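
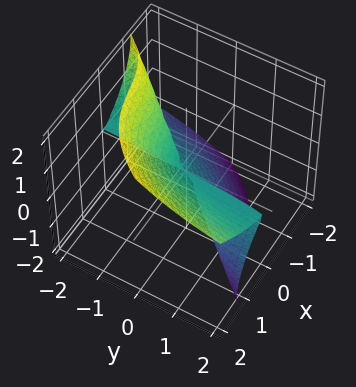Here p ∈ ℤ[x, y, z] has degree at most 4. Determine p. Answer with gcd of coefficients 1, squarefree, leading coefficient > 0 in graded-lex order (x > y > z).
First, the degree is 3 — no degree-2 surface has this shape.
Next, checking where it meets the axes: every point of the y-axis in the box is on the surface; it meets the z-axis at z = 0 (among the integer gridlines); one x-axis crossing is at x = 0.
Finally, together with the visible shape, these determine p as stated.

2*x^3 - x*y*z - 3*y*z^2 - 2*z^3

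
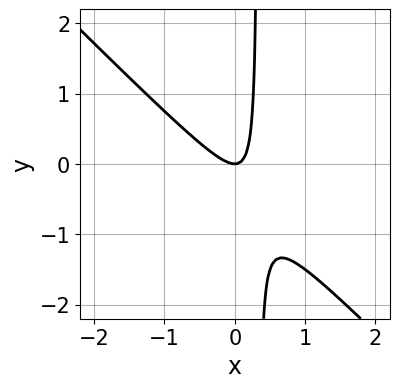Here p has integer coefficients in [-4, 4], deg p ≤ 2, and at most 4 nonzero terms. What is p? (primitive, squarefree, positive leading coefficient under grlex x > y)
3*x^2 + 3*x*y - y

(a) Degree: the shape is more complex than any degree-1 curve, so deg p = 2.
(b) Checking where it meets the axes: it crosses the x-axis at the gridline x = 0; it meets the y-axis at y = 0 (among the integer gridlines).
(c) The integer polynomial consistent with all of this is the stated p.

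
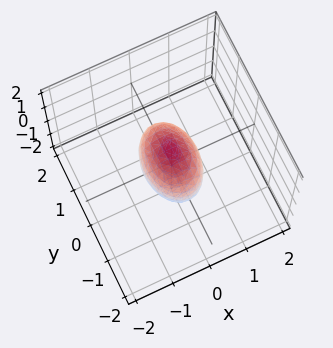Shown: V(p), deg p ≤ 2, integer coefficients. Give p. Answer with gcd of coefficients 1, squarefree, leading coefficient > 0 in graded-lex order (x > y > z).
2*x^2 + y^2 + z^2 - 1

Degree: bounded and convex; a quadric, so deg p = 2.
Symmetries: it's symmetric under z → −z, forcing even powers of z; it's symmetric under y → −y, forcing even powers of y; mirror symmetry x ↦ −x ⇒ only even powers of x.
Against the integer gridlines: among the integer gridlines, it crosses the y-axis at y ∈ {-1, 1}; among the integer gridlines, it crosses the z-axis at z ∈ {-1, 1}.
Putting this together gives p.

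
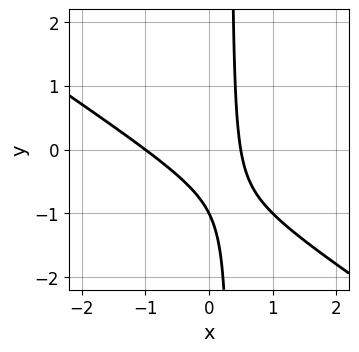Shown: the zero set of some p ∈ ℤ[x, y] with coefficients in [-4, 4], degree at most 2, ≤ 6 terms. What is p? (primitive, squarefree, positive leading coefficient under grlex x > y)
2*x^2 + 3*x*y + x - y - 1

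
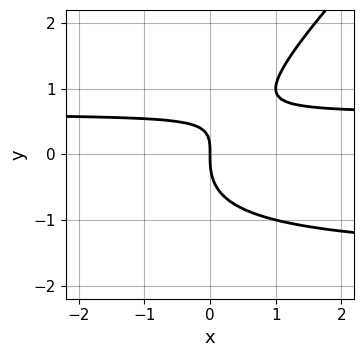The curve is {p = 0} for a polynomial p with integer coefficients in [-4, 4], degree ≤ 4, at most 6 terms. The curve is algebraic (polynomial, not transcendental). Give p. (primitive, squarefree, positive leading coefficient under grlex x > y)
First, the degree is 3 — a generic line meets the curve in up to 3 points.
Next, against the integer gridlines: it meets the y-axis at y = 0 (among the integer gridlines); one x-axis crossing is at x = 0.
Finally, matching integer coefficients to the picture gives p.

x*y^2 - y^3 + x*y - x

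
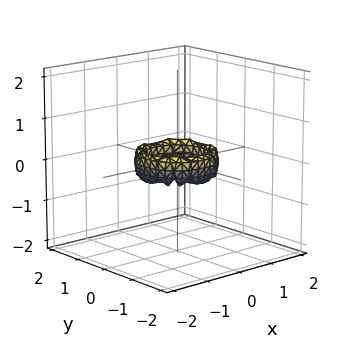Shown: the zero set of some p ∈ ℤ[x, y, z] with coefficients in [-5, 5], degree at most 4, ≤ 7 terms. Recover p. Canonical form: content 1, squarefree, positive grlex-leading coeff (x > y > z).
2*x^4 + 4*x^2*y^2 + 2*y^4 - 3*x^2 - 3*y^2 + z^2 + 1

The degree is 4 — the shape is more complex than any degree-3 surface.
Symmetries: the surface is invariant under rotation about z: p = q(x² + y², z).
Reading off the gridlines: the x-axis gridline crossings are at x ∈ {-1, 1}; the surface avoids every integer z-axis point in the box; a circular section at z = 0 has radius between 0 and 1; the y-axis gridline crossings are at y ∈ {-1, 1}.
These observations pin down the coefficients.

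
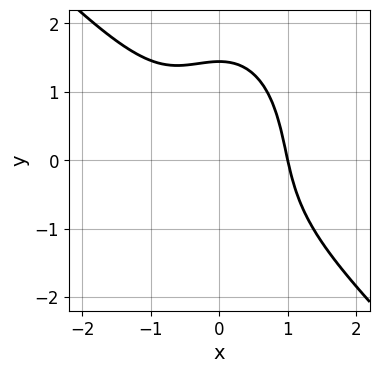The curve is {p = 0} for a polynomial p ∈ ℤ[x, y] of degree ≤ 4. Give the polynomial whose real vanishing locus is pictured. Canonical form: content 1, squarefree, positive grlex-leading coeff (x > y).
3*x^3 + 2*x^2*y + y^3 - 3

First, the degree is 3 — no degree-2 curve has this shape.
Then, reading off the gridlines: it meets the x-axis at x = 1 (among the integer gridlines).
Finally, putting this together gives p.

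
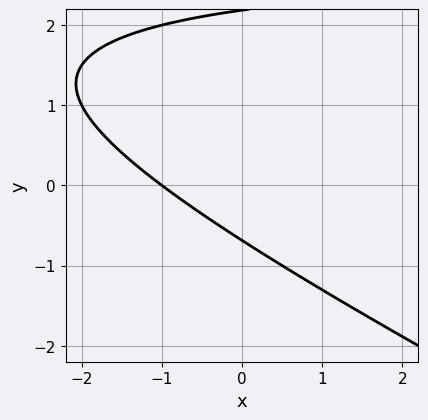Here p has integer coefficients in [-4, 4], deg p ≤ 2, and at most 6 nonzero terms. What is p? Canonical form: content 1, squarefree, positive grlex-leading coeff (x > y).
x*y + 2*y^2 - 3*x - 3*y - 3

First, deg p = 2. A generic line meets the curve in up to 2 points.
Next, checking where it meets the axes: it meets the x-axis at x = -1 (among the integer gridlines).
Finally, solving for integer coefficients yields p as stated.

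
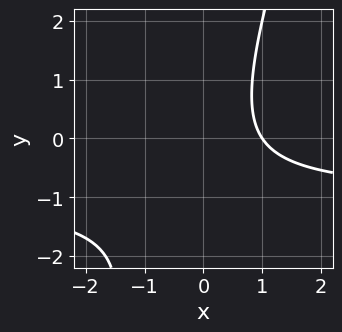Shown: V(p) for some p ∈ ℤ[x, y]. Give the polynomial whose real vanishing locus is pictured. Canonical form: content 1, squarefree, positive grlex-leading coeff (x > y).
1. deg p = 2. The shape is more complex than any degree-1 curve.
2. Against the integer gridlines: no y-intercept at any integer in the box; it meets the x-axis at x = 1 (among the integer gridlines).
3. Together with the visible shape, these determine p as stated.

3*x*y - y^2 + 3*x - y - 3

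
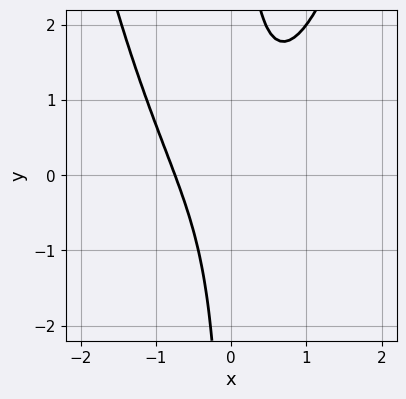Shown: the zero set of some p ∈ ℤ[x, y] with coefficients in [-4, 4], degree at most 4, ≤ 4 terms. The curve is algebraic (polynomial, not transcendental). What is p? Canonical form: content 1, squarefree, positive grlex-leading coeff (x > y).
3*x^3 - 3*x*y + x + 2

1. deg p = 3.
2. Checking where it meets the axes: the curve avoids every integer y-axis point in the box.
3. These observations pin down the coefficients.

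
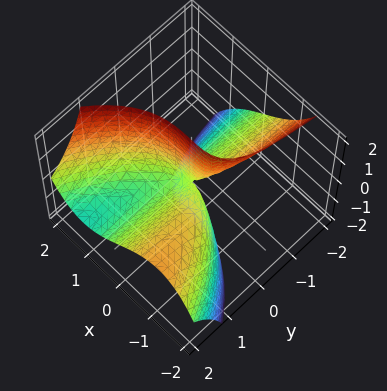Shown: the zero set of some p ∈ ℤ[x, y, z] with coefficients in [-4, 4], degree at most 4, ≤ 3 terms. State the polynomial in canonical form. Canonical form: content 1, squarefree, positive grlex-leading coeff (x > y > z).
(a) The degree is 3 — a generic line meets the surface in up to 3 points.
(b) Reading off the gridlines: every point of the z-axis in the box is on the surface; the visible y-axis segment lies entirely on the surface; it crosses the x-axis at the gridline x = 0.
(c) Solving for integer coefficients yields p as stated.

x^3 - 2*x*y - 2*y*z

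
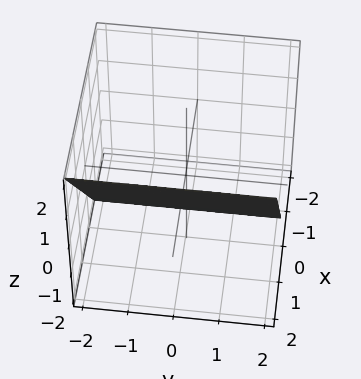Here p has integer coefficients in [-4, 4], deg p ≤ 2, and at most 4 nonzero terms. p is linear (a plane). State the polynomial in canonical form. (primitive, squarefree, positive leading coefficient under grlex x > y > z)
First, degree: the surface is flat (a plane), so deg p = 1.
Next, reading off the gridlines: the surface avoids every integer y-axis point in the box; it crosses the z-axis at the gridline z = -1.
Finally, matching integer coefficients to the picture gives p.

3*x - 2*z - 2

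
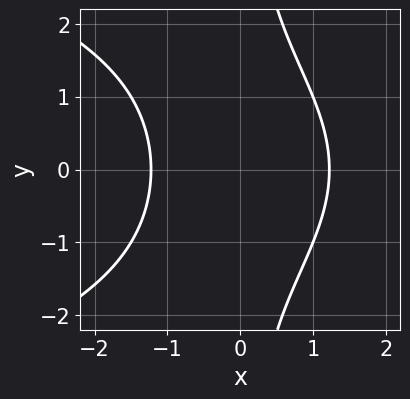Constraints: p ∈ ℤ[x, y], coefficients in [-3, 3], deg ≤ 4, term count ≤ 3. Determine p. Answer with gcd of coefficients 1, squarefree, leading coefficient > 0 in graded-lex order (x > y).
First, the degree is 3 — the shape is more complex than any degree-2 curve.
Next, symmetries: mirror symmetry y ↦ −y ⇒ only even powers of y.
Then, observable constraints: the curve avoids every integer y-axis point in the box.
Finally, assembling these constraints gives the stated polynomial.

x*y^2 + 2*x^2 - 3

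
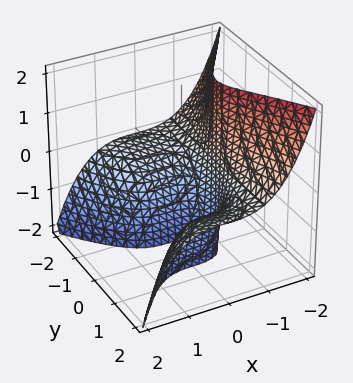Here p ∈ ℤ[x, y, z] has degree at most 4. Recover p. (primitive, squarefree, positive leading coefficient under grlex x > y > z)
The degree is 3 — a generic line meets the surface in up to 3 points.
Against the integer gridlines: no y-intercept at any integer in the box; the surface avoids every integer z-axis point in the box.
These observations pin down the coefficients.

3*x^3 + 3*y^2*z + 2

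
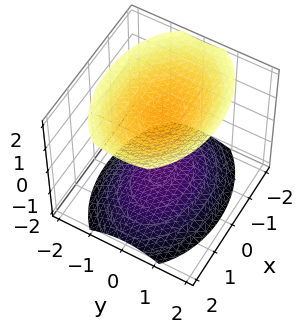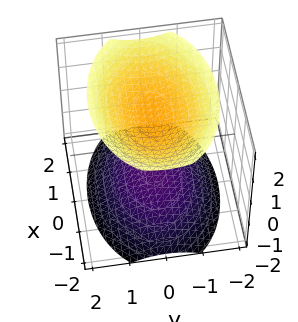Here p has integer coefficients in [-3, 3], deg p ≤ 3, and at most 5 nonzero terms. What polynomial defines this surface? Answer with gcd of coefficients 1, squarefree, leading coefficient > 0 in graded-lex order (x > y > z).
x^2 + 2*y^2 - 2*z^2 + 3

1. There are 2 components. Treating them together as one polynomial.
2. Degree: two sheets facing apart; a quadric, so deg p = 2.
3. Symmetries: mirror symmetry x ↦ −x ⇒ only even powers of x; mirror symmetry y ↦ −y ⇒ only even powers of y; mirror symmetry z ↦ −z ⇒ only even powers of z.
4. Observable constraints: the surface avoids every integer x-axis point in the box; no y-intercept at any integer in the box.
5. These observations pin down the coefficients.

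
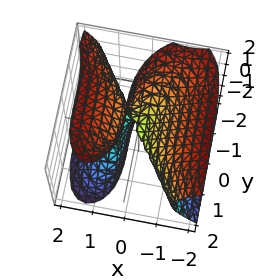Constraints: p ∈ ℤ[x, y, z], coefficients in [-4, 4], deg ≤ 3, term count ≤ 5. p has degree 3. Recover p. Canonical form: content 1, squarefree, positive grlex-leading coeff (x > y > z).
3*x^3 - 3*x*z^2 + y^3 + z^2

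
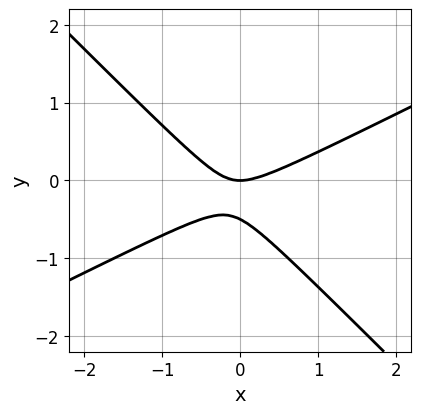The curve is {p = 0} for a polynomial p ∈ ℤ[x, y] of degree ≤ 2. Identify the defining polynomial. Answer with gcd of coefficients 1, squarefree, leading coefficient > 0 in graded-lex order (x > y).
x^2 - x*y - 2*y^2 - y

1. deg p = 2. A generic line meets the curve in up to 2 points.
2. Observable constraints: it crosses the y-axis at the gridline y = 0; it meets the x-axis at x = 0 (among the integer gridlines).
3. Assembling these constraints gives the stated polynomial.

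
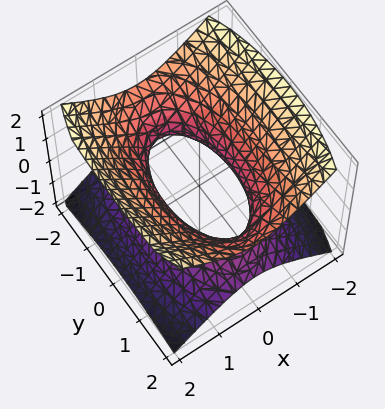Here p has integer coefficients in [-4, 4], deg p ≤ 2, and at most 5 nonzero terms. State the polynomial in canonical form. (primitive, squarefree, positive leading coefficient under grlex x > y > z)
3*x^2 + y^2 - 3*z^2 - 2

First, the degree is 2 — one connected sheet with a waist; a quadric.
Next, symmetries: the z ↦ −z reflection is a symmetry, so z appears only in even powers; mirror symmetry x ↦ −x ⇒ only even powers of x; the y ↦ −y reflection is a symmetry, so y appears only in even powers.
Then, reading off the gridlines: the surface avoids every integer z-axis point in the box.
Finally, putting this together gives p.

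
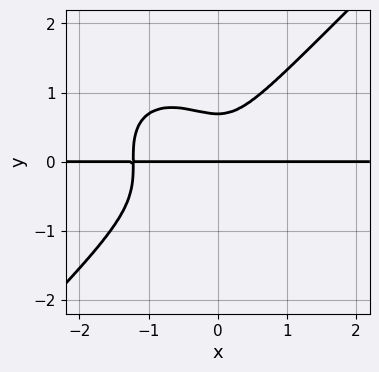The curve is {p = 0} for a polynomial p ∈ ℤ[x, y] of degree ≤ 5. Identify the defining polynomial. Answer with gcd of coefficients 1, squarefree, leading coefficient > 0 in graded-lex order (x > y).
First, degree: the shape is more complex than any degree-3 curve, so deg p = 4.
Then, checking where it meets the axes: every point of the x-axis in the box is on the curve; one y-axis crossing is at y = 0.
Finally, matching integer coefficients to the picture gives p.

3*x^3*y - 3*y^4 + 3*x^2*y + y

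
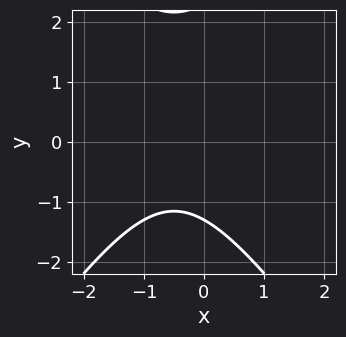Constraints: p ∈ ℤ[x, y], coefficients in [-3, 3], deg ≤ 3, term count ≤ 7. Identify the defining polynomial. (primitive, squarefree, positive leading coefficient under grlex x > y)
2*x^2 - y^2 + 2*x + y + 3

1. Degree: a generic line meets the curve in up to 2 points, so deg p = 2.
2. Reading off the gridlines: it misses every integer gridline on the x-axis.
3. Together with the visible shape, these determine p as stated.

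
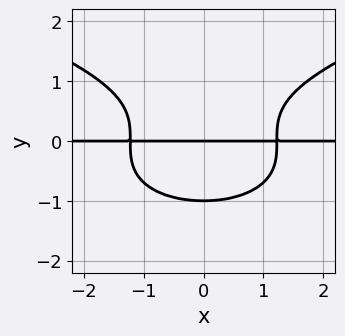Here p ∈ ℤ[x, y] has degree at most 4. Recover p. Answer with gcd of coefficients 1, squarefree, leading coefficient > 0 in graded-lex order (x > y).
3*y^4 - 2*x^2*y + 3*y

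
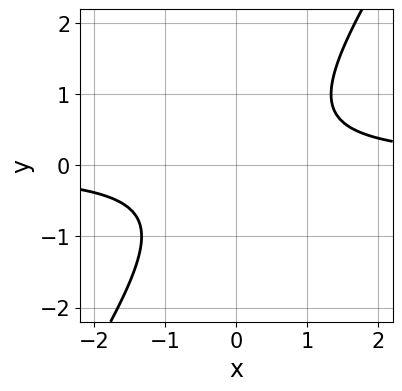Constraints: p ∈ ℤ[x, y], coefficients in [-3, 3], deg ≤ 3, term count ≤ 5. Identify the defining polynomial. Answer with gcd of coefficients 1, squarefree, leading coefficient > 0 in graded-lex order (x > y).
3*x*y - 2*y^2 - 2

1. deg p = 2.
2. Reading off the gridlines: no x-intercept at any integer in the box; no y-intercept at any integer in the box.
3. Putting this together gives p.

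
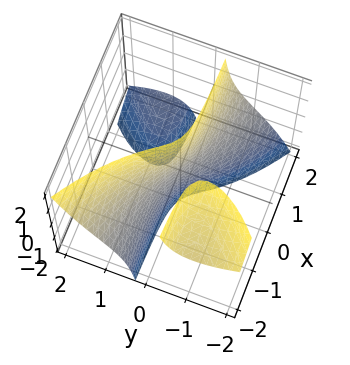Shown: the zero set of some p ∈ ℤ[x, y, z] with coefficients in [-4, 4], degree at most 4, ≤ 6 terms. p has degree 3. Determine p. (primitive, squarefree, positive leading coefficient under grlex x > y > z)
First, I count 3 distinct pieces.
Then, degree: the shape is more complex than any degree-2 surface, so deg p = 3.
Then, observable constraints: it meets the x-axis at x = 0 (among the integer gridlines); it crosses the y-axis at the gridline y = 0; the visible z-axis segment lies entirely on the surface.
Finally, solving for integer coefficients yields p as stated.

3*x*y*z + 2*y^3 + y^2*z + 2*x + 3*y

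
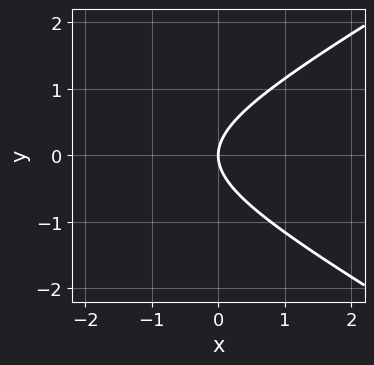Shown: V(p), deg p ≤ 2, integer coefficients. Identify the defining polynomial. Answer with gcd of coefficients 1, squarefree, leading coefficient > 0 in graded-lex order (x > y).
x^2 - 3*y^2 + 3*x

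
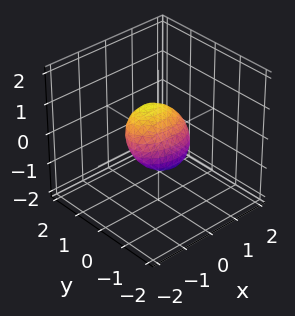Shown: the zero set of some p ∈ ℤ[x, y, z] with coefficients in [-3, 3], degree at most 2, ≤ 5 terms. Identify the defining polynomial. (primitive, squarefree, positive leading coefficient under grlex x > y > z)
First, the degree is 2 — no degree-1 surface has this shape.
Then, from the axis intercepts and sections: the x-axis gridline crossings are at x ∈ {-1, 1}.
Finally, the integer polynomial consistent with all of this is the stated p.

x^2 + 2*y^2 - 2*y*z + 2*z^2 - 1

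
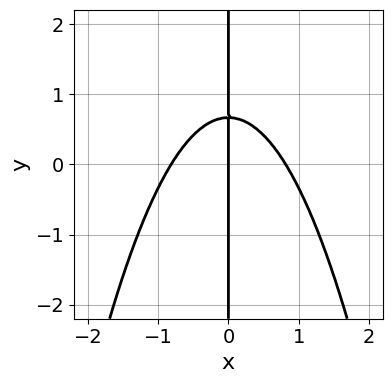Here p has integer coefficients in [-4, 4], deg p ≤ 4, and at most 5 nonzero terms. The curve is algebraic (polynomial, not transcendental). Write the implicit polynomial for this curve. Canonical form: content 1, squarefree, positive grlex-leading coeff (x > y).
3*x^3 + 3*x*y - 2*x

(a) The degree is 3 — the shape is more complex than any degree-2 curve.
(b) From the axis intercepts and sections: it crosses the x-axis at the gridline x = 0; every point of the y-axis in the box is on the curve.
(c) Together with the visible shape, these determine p as stated.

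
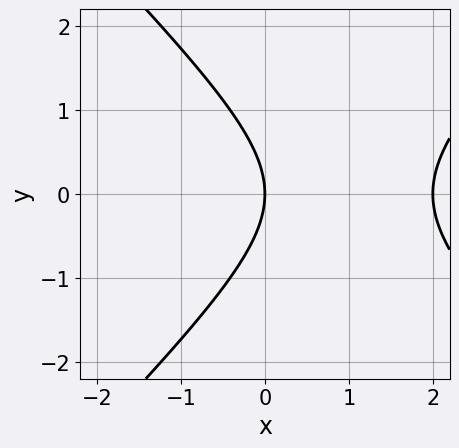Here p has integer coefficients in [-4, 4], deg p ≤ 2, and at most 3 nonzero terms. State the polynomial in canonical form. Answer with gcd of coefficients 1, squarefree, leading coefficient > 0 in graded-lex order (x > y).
x^2 - y^2 - 2*x

First, deg p = 2.
Next, symmetries: it's symmetric under y → −y, forcing even powers of y.
Next, checking where it meets the axes: the x-axis gridline crossings are at x ∈ {0, 2}; one y-axis crossing is at y = 0.
Finally, together with the visible shape, these determine p as stated.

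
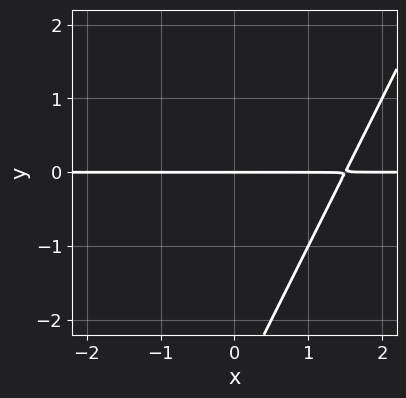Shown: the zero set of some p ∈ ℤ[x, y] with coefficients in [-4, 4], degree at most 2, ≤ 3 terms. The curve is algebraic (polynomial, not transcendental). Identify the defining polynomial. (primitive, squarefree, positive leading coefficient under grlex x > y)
2*x*y - y^2 - 3*y

1. deg p = 2. A generic line meets the curve in up to 2 points.
2. Against the integer gridlines: every point of the x-axis in the box is on the curve; it crosses the y-axis at the gridline y = 0.
3. Together with the visible shape, these determine p as stated.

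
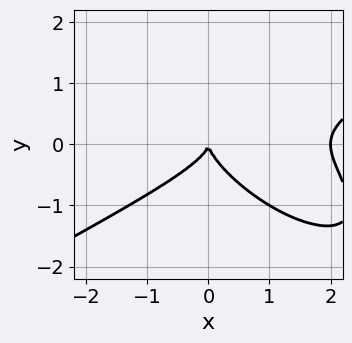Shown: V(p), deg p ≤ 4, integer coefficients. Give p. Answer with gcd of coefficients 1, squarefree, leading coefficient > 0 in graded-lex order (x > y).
1. deg p = 3. A generic line meets the curve in up to 3 points.
2. From the visible intercepts: it meets the y-axis at y = 0 (among the integer gridlines); among the integer gridlines, it crosses the x-axis at x ∈ {0, 2}.
3. Together with the visible shape, these determine p as stated.

x^3 - 2*x*y^2 - 3*y^3 - 2*x^2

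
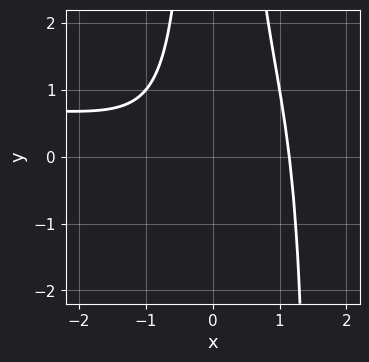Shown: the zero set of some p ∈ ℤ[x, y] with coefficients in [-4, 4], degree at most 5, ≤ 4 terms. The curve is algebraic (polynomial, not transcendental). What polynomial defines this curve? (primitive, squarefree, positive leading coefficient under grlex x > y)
2*x^3*y - 2*x^3 - 3*x^2*y + 3

Degree: a generic line meets the curve in up to 4 points, so deg p = 4.
Checking where it meets the axes: no y-intercept at any integer in the box.
The integer polynomial consistent with all of this is the stated p.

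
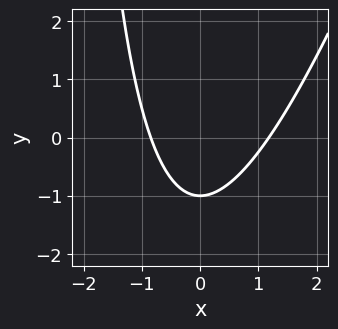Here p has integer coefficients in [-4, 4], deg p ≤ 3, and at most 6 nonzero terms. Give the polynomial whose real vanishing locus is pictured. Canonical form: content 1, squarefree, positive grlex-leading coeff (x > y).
Degree: a generic line meets the curve in up to 2 points, so deg p = 2.
Against the integer gridlines: one y-axis crossing is at y = -1.
Assembling these constraints gives the stated polynomial.

3*x^2 - x*y - x - 3*y - 3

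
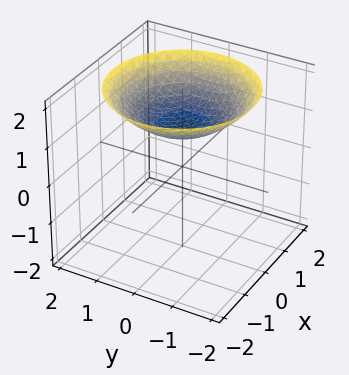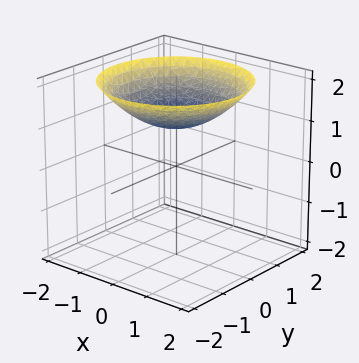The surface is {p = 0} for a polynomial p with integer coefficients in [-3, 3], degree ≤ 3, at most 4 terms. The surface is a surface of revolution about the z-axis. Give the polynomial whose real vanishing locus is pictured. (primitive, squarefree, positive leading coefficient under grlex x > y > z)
x^2 + y^2 - 3*z + 3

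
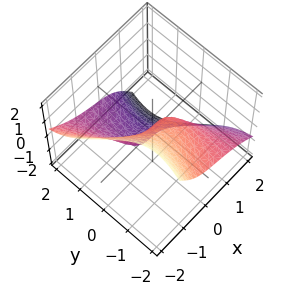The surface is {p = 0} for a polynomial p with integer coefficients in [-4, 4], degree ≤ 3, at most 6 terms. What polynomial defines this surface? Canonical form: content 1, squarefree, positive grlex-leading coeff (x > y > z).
The degree is 3 — no degree-2 surface has this shape.
Against the integer gridlines: one z-axis crossing is at z = 0; one x-axis crossing is at x = 0.
Solving for integer coefficients yields p as stated.

2*x^3 - 3*x*y*z + 2*y^2*z + z^3 + 3*y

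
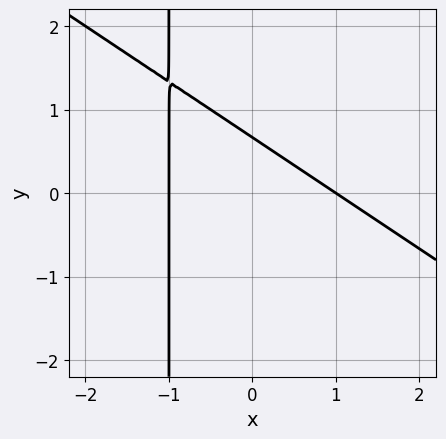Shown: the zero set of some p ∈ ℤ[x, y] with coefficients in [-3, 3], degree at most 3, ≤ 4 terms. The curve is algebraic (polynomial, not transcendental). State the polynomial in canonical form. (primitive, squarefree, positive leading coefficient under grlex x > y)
2*x^2 + 3*x*y + 3*y - 2

1. The degree is 2 — the shape is more complex than any degree-1 curve.
2. Checking where it meets the axes: among the integer gridlines, it crosses the x-axis at x ∈ {-1, 1}.
3. Putting this together gives p.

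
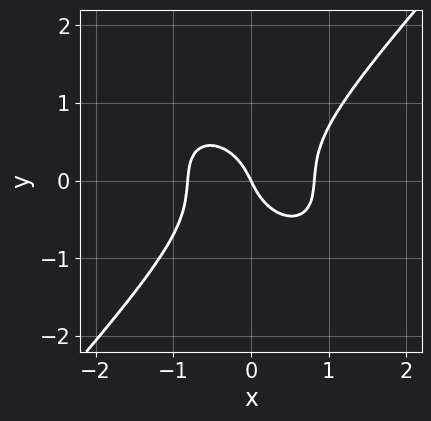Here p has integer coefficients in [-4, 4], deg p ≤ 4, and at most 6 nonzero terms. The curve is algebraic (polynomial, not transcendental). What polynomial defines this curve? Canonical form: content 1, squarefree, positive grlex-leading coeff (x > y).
(a) Degree: no degree-2 curve has this shape, so deg p = 3.
(b) Checking where it meets the axes: it meets the x-axis at x = 0 (among the integer gridlines); one y-axis crossing is at y = 0.
(c) Fitting integer coefficients to these (and the overall shape) gives p.

3*x^3 + x^2*y - 3*y^3 - 2*x - y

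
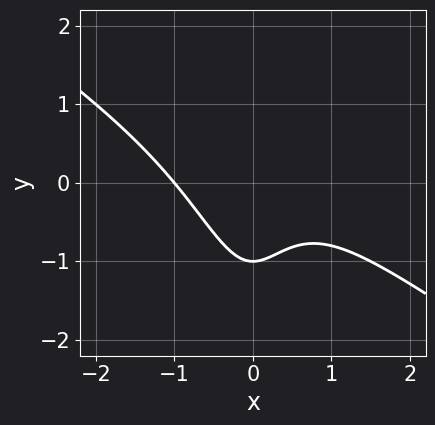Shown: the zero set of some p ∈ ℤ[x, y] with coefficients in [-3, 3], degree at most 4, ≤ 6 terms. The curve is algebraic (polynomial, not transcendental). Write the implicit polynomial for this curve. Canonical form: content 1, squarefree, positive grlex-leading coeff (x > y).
2*x^3 + 3*x^2*y + 2*y + 2

deg p = 3.
Against the integer gridlines: it meets the x-axis at x = -1 (among the integer gridlines); it crosses the y-axis at the gridline y = -1.
The integer polynomial consistent with all of this is the stated p.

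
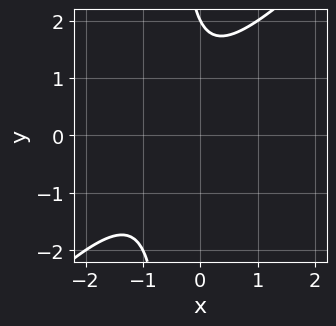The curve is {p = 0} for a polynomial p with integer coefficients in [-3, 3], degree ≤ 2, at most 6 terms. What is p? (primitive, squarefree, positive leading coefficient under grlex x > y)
First, deg p = 2. No degree-1 curve has this shape.
Then, reading off the gridlines: it misses every integer gridline on the x-axis; one y-axis crossing is at y = 2.
Finally, assembling these constraints gives the stated polynomial.

2*x^2 - 2*x*y + 2*x - y + 2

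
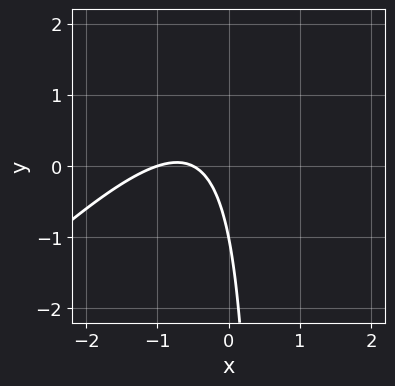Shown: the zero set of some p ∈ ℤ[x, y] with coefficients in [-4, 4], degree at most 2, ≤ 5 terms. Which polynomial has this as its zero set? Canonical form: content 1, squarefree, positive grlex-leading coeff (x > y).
The degree is 2 — the shape is more complex than any degree-1 curve.
From the visible intercepts: one y-axis crossing is at y = -1; one x-axis crossing is at x = -1.
Putting this together gives p.

2*x^2 - 2*x*y + 3*x + y + 1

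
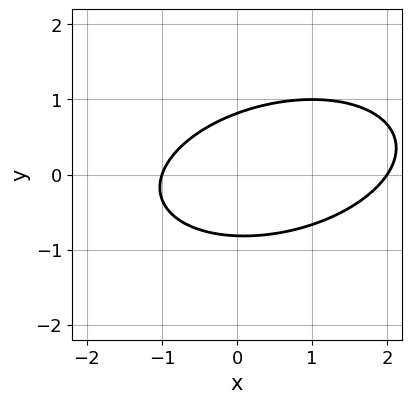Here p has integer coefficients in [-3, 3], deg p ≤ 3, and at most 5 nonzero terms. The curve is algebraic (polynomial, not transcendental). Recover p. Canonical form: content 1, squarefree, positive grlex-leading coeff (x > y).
x^2 - x*y + 3*y^2 - x - 2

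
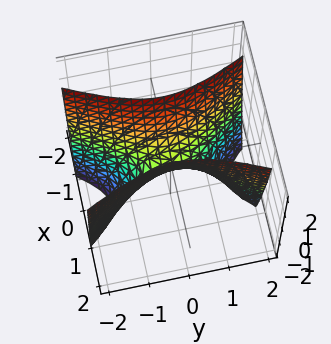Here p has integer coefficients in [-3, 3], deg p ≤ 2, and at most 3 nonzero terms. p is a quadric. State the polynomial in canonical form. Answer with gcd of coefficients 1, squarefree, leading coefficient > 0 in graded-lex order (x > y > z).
1. The degree is 2 — a saddle surface; a quadric.
2. Symmetries: the y ↦ −y reflection is a symmetry, so y appears only in even powers; mirror symmetry x ↦ −x ⇒ only even powers of x.
3. From the axis intercepts and sections: one z-axis crossing is at z = 0; one x-axis crossing is at x = 0; it crosses the y-axis at the gridline y = 0.
4. Fitting integer coefficients to these (and the overall shape) gives p.

3*x^2 - y^2 - z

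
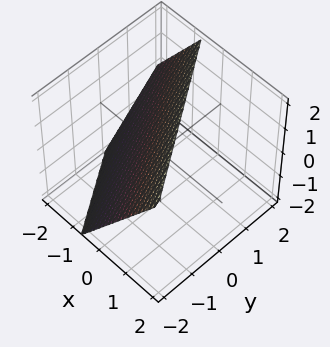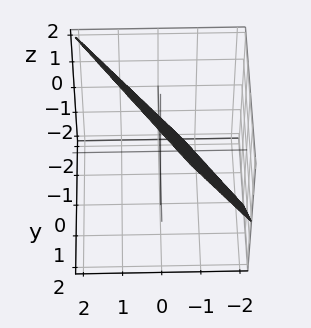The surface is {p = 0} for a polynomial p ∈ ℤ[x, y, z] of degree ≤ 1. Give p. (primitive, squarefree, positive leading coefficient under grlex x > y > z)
3*x + 2*y - 2*z + 2

Degree: the surface is flat (a plane), so deg p = 1.
Against the integer gridlines: one z-axis crossing is at z = 1; it meets the y-axis at y = -1 (among the integer gridlines).
Solving for integer coefficients yields p as stated.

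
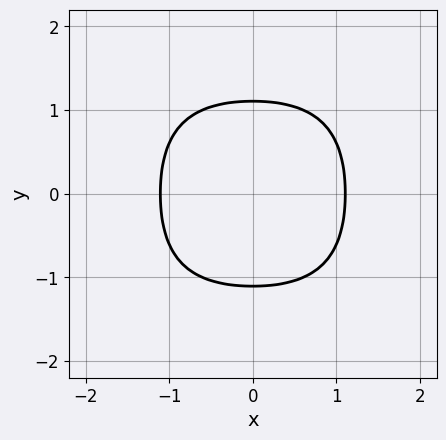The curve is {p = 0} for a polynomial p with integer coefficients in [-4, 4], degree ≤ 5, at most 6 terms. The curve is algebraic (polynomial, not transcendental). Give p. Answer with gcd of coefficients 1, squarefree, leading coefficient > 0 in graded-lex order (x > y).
2*x^4 + 2*x^2*y^2 + 2*y^4 - 3

deg p = 4. The shape is more complex than any degree-3 curve.
Symmetries: mirror symmetry x ↦ −x ⇒ only even powers of x; the y ↦ −y reflection is a symmetry, so y appears only in even powers.
These observations pin down the coefficients.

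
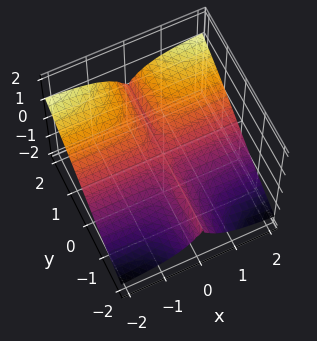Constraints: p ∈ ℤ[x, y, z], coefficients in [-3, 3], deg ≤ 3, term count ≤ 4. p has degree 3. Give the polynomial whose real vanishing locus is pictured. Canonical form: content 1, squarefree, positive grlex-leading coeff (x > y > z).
First, deg p = 3. No degree-2 surface has this shape.
Next, from the axis intercepts and sections: the visible y-axis segment lies entirely on the surface; every point of the x-axis in the box is on the surface; it meets the z-axis at z = 0 (among the integer gridlines).
Finally, putting this together gives p.

2*x^2*y - 3*x^2*z - z^3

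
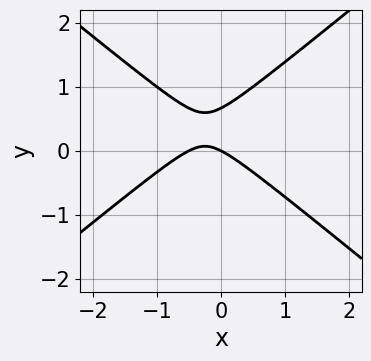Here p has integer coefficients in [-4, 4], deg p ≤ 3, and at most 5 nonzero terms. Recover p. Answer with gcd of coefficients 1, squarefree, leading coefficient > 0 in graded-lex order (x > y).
2*x^2 - 3*y^2 + x + 2*y

1. The degree is 2 — no degree-1 curve has this shape.
2. Checking where it meets the axes: it crosses the y-axis at the gridline y = 0; it meets the x-axis at x = 0 (among the integer gridlines).
3. Assembling these constraints gives the stated polynomial.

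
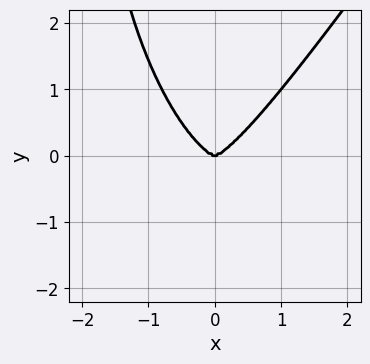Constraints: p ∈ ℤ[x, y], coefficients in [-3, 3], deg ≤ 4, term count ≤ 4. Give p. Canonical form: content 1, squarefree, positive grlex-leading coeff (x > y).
3*x^4 - x*y^3 - 2*y^3

First, the degree is 4 — a generic line meets the curve in up to 4 points.
Then, from the visible intercepts: one y-axis crossing is at y = 0; it meets the x-axis at x = 0 (among the integer gridlines).
Finally, matching integer coefficients to the picture gives p.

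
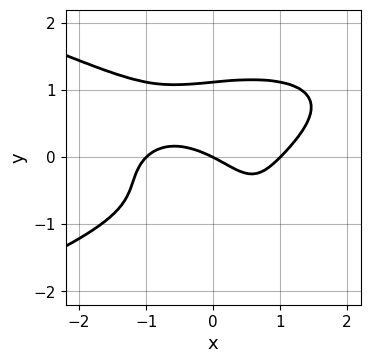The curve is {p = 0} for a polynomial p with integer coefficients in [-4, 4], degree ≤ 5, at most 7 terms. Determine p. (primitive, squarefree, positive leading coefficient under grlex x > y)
deg p = 4. No degree-3 curve has this shape.
Against the integer gridlines: it meets the y-axis at y = 0 (among the integer gridlines); among the integer gridlines, it crosses the x-axis at x ∈ {-1, 0, 1}.
Matching integer coefficients to the picture gives p.

3*y^4 + x^3 - 2*y^2 - x - 2*y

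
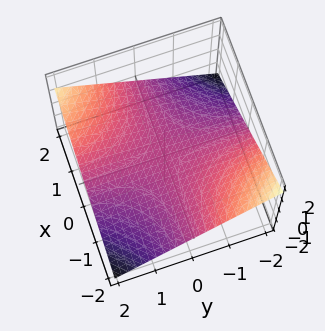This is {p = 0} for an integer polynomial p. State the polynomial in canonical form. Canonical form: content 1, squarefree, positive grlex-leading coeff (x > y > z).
First, degree: a hyperbolic paraboloid; a quadric, so deg p = 2.
Then, observable constraints: every point of the x-axis in the box is on the surface; one z-axis crossing is at z = 0; every point of the y-axis in the box is on the surface.
Finally, together with the visible shape, these determine p as stated.

x*y - 3*z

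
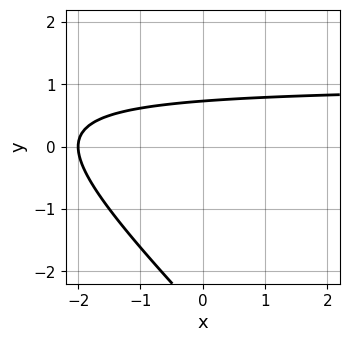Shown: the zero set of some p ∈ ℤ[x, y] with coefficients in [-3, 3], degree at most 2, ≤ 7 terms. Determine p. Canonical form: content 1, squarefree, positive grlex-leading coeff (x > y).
1. Degree: a generic line meets the curve in up to 2 points, so deg p = 2.
2. From the visible intercepts: one x-axis crossing is at x = -2.
3. Putting this together gives p.

x*y + y^2 - x + 2*y - 2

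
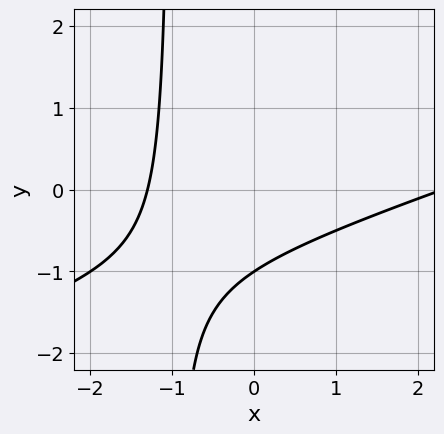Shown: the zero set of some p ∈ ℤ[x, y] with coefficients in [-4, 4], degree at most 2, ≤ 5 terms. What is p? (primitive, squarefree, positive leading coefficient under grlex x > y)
Degree: a generic line meets the curve in up to 2 points, so deg p = 2.
Reading off the gridlines: it crosses the y-axis at the gridline y = -1.
Solving for integer coefficients yields p as stated.

x^2 - 3*x*y - x - 3*y - 3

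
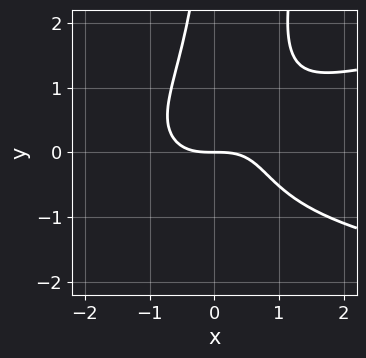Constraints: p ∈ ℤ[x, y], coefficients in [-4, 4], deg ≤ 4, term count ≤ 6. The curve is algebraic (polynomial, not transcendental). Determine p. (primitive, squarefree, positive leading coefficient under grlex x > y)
3*x^2*y^2 - x*y^3 - 2*x^3 + x^2*y - 3*y

1. Degree: no degree-3 curve has this shape, so deg p = 4.
2. Against the integer gridlines: one y-axis crossing is at y = 0; one x-axis crossing is at x = 0.
3. Solving for integer coefficients yields p as stated.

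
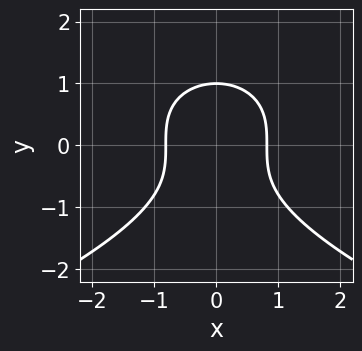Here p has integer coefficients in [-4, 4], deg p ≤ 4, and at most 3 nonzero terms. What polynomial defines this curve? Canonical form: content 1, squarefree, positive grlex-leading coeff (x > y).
(a) deg p = 3.
(b) Symmetries: mirror symmetry x ↦ −x ⇒ only even powers of x.
(c) Checking where it meets the axes: one y-axis crossing is at y = 1.
(d) Putting this together gives p.

2*y^3 + 3*x^2 - 2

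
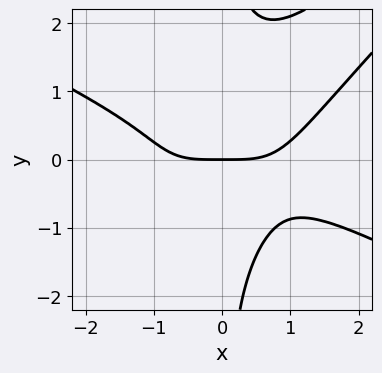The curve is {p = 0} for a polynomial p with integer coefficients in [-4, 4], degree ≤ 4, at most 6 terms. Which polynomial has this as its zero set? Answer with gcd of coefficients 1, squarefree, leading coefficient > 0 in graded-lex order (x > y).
x^4 - 3*x^2*y^2 + 2*x*y^3 - 3*y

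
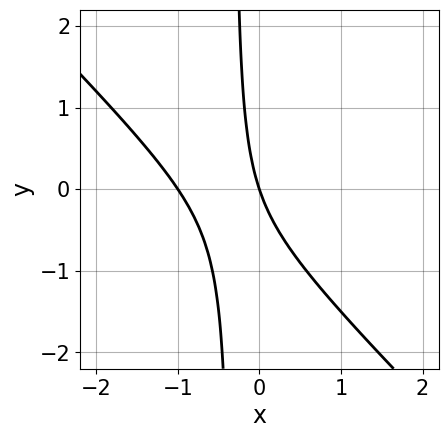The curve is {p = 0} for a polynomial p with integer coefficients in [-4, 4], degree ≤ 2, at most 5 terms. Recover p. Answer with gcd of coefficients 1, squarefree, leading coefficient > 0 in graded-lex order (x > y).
3*x^2 + 3*x*y + 3*x + y

The degree is 2 — the shape is more complex than any degree-1 curve.
Checking where it meets the axes: it crosses the y-axis at the gridline y = 0; among the integer gridlines, it crosses the x-axis at x ∈ {-1, 0}.
Putting this together gives p.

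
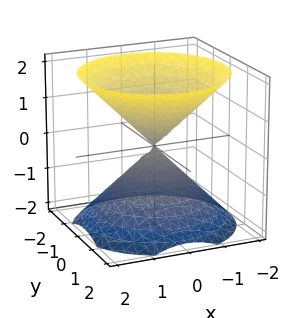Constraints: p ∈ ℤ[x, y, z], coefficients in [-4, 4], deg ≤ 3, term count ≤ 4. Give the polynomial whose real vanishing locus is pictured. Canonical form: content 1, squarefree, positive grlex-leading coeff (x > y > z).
First, I count 2 distinct pieces. They look like related sheets of one shape, so recover p as a whole.
Then, the degree is 2 — a double cone through the origin; a quadric.
Then, symmetries: the z ↦ −z reflection is a symmetry, so z appears only in even powers; rotational symmetry about the z-axis ⇒ p depends on x, y only through x² + y².
Next, checking where it meets the axes: it meets the z-axis at z = 0 (among the integer gridlines); a circular section at z = -1 has radius exactly 1; it meets the x-axis at x = 0 (among the integer gridlines); it meets the y-axis at y = 0 (among the integer gridlines).
Finally, these observations pin down the coefficients.

x^2 + y^2 - z^2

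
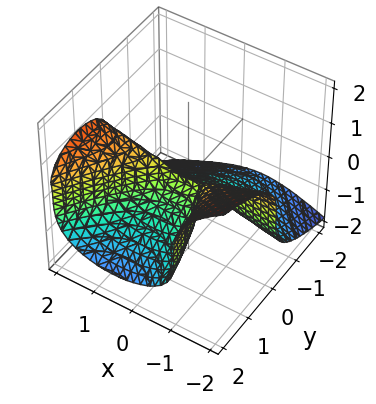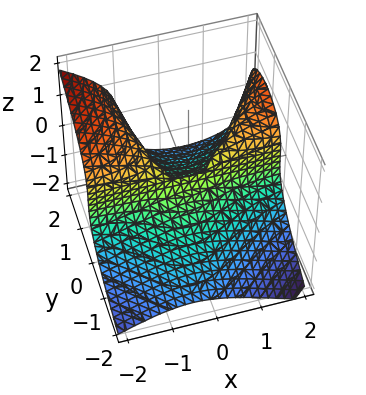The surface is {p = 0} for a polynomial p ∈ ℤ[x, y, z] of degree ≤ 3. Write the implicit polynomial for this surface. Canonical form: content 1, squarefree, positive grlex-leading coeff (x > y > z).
1. deg p = 3.
2. Against the integer gridlines: it meets the y-axis at y = 0 (among the integer gridlines); it crosses the z-axis at the gridline z = 0; the visible x-axis segment lies entirely on the surface.
3. Assembling these constraints gives the stated polynomial.

2*x^2*y - x*y^2 - 3*z^3 - 2*y^2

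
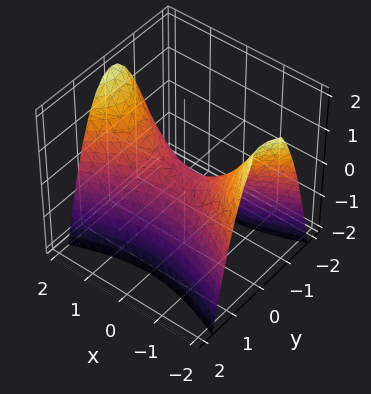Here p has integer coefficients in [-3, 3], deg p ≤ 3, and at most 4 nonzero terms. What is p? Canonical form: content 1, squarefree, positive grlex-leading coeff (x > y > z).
x^2 - 3*y^2 - 2*z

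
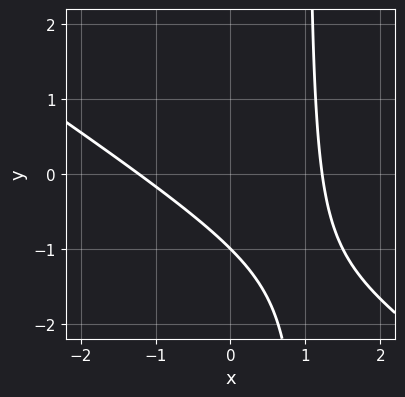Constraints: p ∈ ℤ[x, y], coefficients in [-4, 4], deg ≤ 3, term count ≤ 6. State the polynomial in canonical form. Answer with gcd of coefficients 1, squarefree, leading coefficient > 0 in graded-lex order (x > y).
2*x^2 + 3*x*y - 3*y - 3

(a) Degree: no degree-1 curve has this shape, so deg p = 2.
(b) From the axis intercepts and sections: it crosses the y-axis at the gridline y = -1.
(c) Together with the visible shape, these determine p as stated.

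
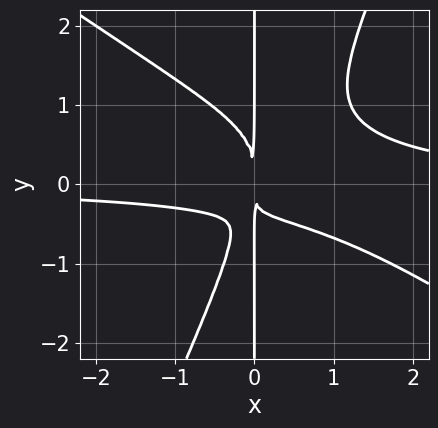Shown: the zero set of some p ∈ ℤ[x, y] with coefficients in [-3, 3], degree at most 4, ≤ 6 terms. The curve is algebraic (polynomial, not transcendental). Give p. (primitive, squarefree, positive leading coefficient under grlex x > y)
(a) Degree: the shape is more complex than any degree-3 curve, so deg p = 4.
(b) Observable constraints: every point of the y-axis in the box is on the curve.
(c) Assembling these constraints gives the stated polynomial.

3*x^3*y + 3*x^2*y^2 - 2*x*y^3 - 3*x^2*y - 2*x^2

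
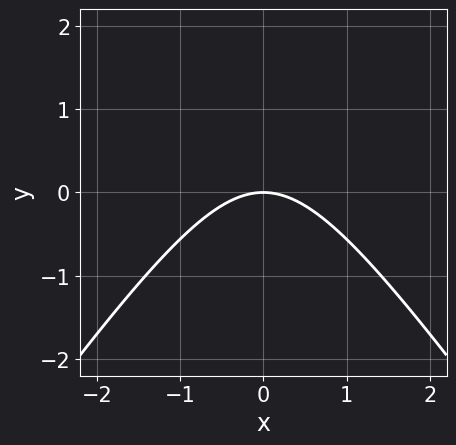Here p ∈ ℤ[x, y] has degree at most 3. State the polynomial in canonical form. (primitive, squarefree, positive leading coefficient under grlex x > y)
2*x^2 - y^2 + 3*y

(a) The degree is 2 — no degree-1 curve has this shape.
(b) Symmetries: the x ↦ −x reflection is a symmetry, so x appears only in even powers.
(c) Observable constraints: one x-axis crossing is at x = 0; it crosses the y-axis at the gridline y = 0.
(d) Together with the visible shape, these determine p as stated.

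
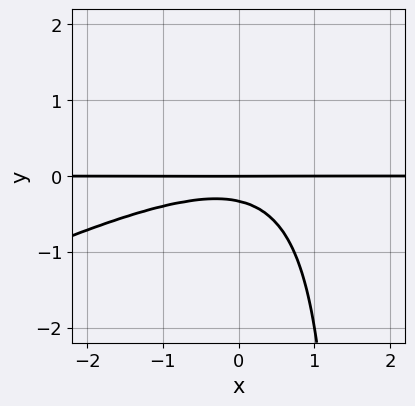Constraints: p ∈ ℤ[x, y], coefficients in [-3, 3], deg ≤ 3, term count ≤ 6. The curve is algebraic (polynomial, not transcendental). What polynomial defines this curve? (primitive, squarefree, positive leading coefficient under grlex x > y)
x^2*y - 2*x*y^2 + 3*y^2 + y

1. deg p = 3.
2. Reading off the gridlines: the visible x-axis segment lies entirely on the curve; one y-axis crossing is at y = 0.
3. Matching integer coefficients to the picture gives p.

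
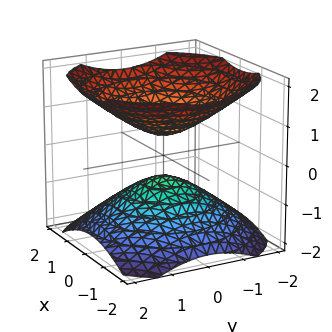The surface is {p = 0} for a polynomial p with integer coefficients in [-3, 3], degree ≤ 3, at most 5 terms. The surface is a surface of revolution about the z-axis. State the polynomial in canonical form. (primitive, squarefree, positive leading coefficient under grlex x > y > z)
2*x^2 + 2*y^2 - 3*z^2 + 1

First, there are 2 components. Treating them together as one polynomial.
Then, the degree is 2 — a generic line meets the surface in up to 2 points.
Next, symmetries: the z-axis is an axis of rotation, so x and y enter only as x² + y².
Next, from the axis intercepts and sections: a circular section at z = 1 has radius exactly 1; no y-intercept at any integer in the box; it misses every integer gridline on the x-axis.
Finally, putting this together gives p.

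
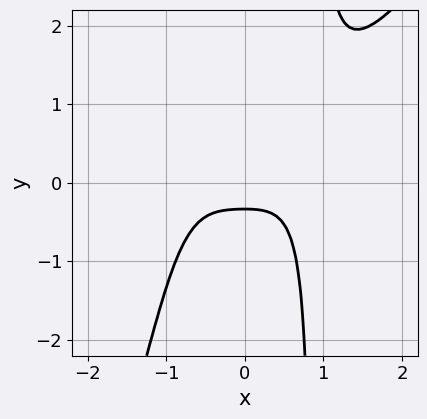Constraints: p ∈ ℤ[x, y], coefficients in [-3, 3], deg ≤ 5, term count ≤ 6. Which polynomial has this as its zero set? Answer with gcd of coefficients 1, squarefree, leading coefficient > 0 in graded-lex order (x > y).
First, degree: a generic line meets the curve in up to 4 points, so deg p = 4.
Next, observable constraints: the curve avoids every integer x-axis point in the box.
Finally, the integer polynomial consistent with all of this is the stated p.

3*x^4 - 2*x^3*y - 2*x^2*y + 3*y + 1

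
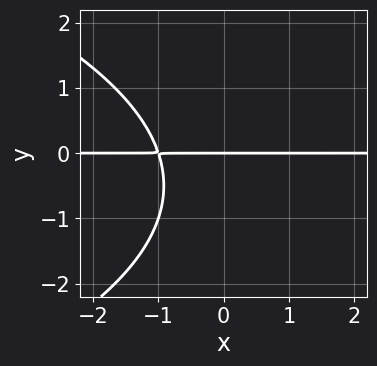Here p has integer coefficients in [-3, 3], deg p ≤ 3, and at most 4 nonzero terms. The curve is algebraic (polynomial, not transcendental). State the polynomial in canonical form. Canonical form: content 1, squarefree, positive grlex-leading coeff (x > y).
y^3 + 3*x*y + y^2 + 3*y

1. The degree is 3 — the shape is more complex than any degree-2 curve.
2. From the visible intercepts: one y-axis crossing is at y = 0; every point of the x-axis in the box is on the curve.
3. Fitting integer coefficients to these (and the overall shape) gives p.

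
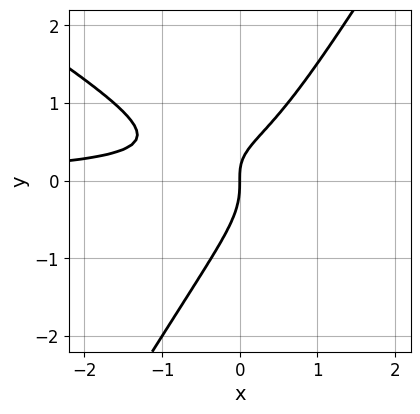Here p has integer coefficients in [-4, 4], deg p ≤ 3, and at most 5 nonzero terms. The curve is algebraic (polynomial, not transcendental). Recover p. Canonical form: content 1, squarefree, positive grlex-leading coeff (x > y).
3*x^2*y + 3*x*y^2 - 3*y^3 - 2*x*y + 2*x

(a) Degree: a generic line meets the curve in up to 3 points, so deg p = 3.
(b) From the axis intercepts and sections: one y-axis crossing is at y = 0; one x-axis crossing is at x = 0.
(c) Putting this together gives p.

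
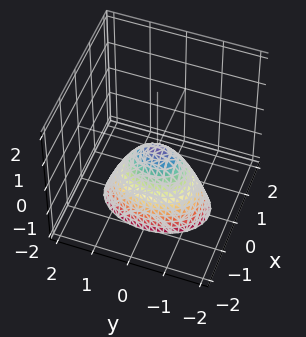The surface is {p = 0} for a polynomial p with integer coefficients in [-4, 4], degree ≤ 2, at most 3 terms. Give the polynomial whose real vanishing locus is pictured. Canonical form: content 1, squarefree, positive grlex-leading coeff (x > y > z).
2*x^2 + y^2 + z

1. The degree is 2 — a single bowl opening along one axis; a quadric.
2. Symmetries: the x ↦ −x reflection is a symmetry, so x appears only in even powers; the y ↦ −y reflection is a symmetry, so y appears only in even powers.
3. Reading off the gridlines: it crosses the y-axis at the gridline y = 0; one z-axis crossing is at z = 0.
4. The integer polynomial consistent with all of this is the stated p.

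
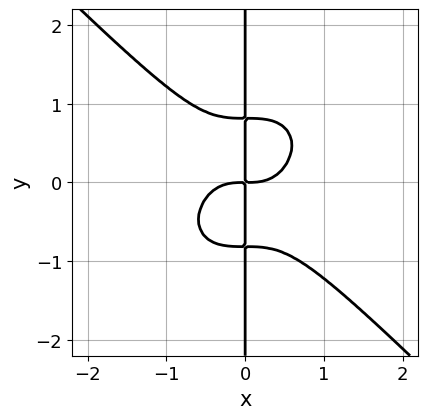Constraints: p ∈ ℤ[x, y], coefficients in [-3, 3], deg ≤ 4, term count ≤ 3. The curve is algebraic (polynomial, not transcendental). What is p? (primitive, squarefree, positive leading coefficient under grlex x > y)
3*x^4 + 3*x*y^3 - 2*x*y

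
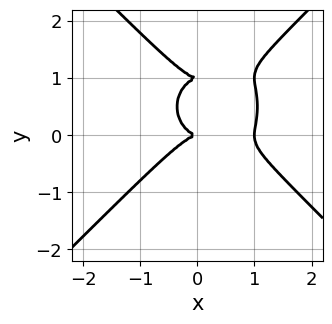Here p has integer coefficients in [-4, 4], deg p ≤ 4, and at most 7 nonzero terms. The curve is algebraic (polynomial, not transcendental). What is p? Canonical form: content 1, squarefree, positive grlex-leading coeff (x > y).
x^4 - y^4 - x^3 + 2*y^3 - y^2

(a) The degree is 4 — no degree-3 curve has this shape.
(b) From the axis intercepts and sections: the x-axis gridline crossings are at x ∈ {0, 1}; the y-axis gridline crossings are at y ∈ {0, 1}.
(c) These observations pin down the coefficients.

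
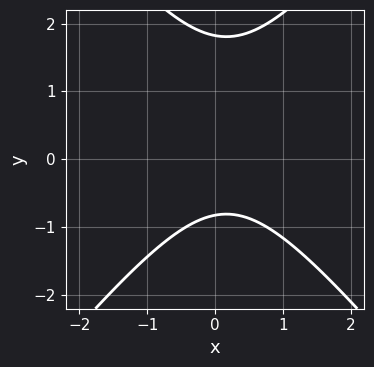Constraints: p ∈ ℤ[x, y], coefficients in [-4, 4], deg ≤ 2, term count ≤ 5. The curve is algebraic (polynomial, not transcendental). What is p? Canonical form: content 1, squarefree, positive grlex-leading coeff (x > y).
3*x^2 - 2*y^2 - x + 2*y + 3

First, degree: no degree-1 curve has this shape, so deg p = 2.
Next, observable constraints: the curve avoids every integer x-axis point in the box.
Finally, putting this together gives p.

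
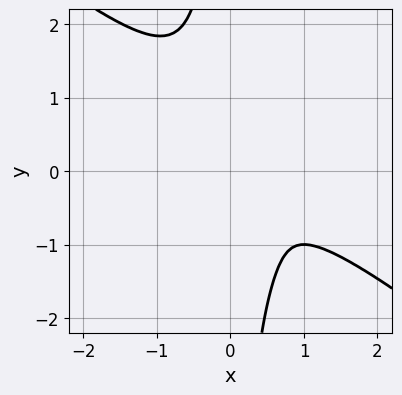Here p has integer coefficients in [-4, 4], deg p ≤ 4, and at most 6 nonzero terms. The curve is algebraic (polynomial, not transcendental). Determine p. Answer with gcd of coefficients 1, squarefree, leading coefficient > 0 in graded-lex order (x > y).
x^4 + 2*x*y^3 + 2*x^2*y + x^2 + 2*y^2

First, deg p = 4. A generic line meets the curve in up to 4 points.
Finally, solving for integer coefficients yields p as stated.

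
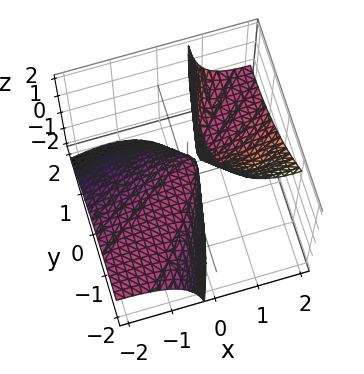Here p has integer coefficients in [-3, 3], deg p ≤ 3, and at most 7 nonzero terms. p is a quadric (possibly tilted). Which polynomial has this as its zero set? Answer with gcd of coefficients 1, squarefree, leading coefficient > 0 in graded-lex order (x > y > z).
x^2 - 2*x*y - 3*x*z + y^2 + z

I count 2 distinct pieces.
The degree is 2 — no degree-1 surface has this shape.
Reading off the gridlines: one z-axis crossing is at z = 0; it crosses the x-axis at the gridline x = 0; it crosses the y-axis at the gridline y = 0.
Solving for integer coefficients yields p as stated.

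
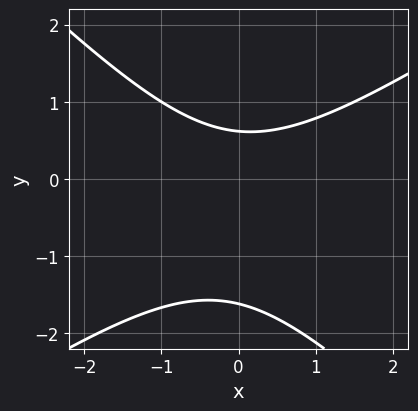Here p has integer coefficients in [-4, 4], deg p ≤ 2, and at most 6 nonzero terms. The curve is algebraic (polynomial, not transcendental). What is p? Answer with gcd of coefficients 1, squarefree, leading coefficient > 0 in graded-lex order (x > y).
2*x^2 - x*y - 3*y^2 - 3*y + 3

The degree is 2 — a generic line meets the curve in up to 2 points.
Observable constraints: the curve avoids every integer x-axis point in the box.
Solving for integer coefficients yields p as stated.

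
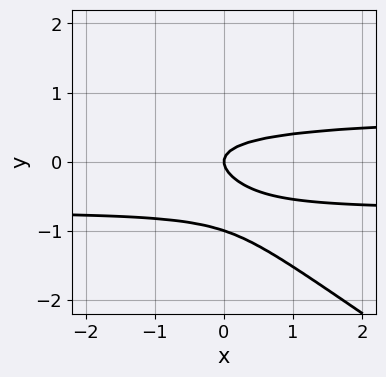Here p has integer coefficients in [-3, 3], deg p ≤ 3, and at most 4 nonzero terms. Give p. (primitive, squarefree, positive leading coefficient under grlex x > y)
2*x*y^2 + 3*y^3 + 3*y^2 - x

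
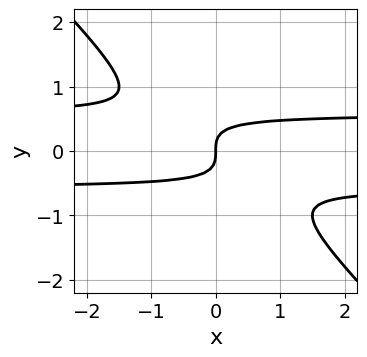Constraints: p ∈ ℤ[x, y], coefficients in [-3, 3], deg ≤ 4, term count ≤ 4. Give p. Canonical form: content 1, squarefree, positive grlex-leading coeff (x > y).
(a) The degree is 3 — no degree-2 curve has this shape.
(b) Reading off the gridlines: it meets the y-axis at y = 0 (among the integer gridlines); it crosses the x-axis at the gridline x = 0.
(c) Together with the visible shape, these determine p as stated.

3*x*y^2 + 3*y^3 - x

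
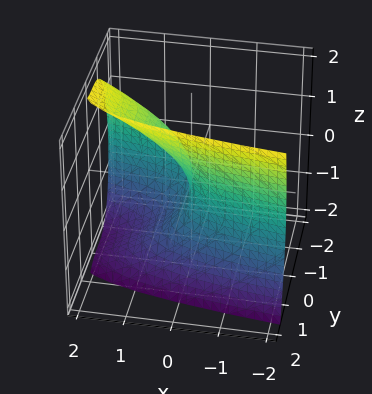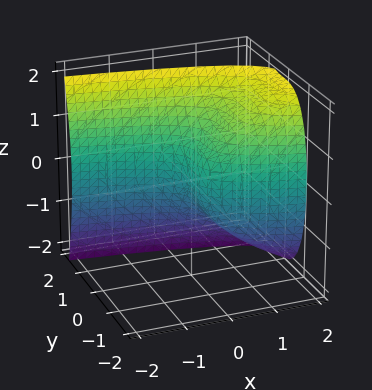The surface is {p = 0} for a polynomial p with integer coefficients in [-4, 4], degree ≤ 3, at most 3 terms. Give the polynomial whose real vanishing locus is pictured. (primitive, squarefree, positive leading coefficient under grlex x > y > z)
2*y^3 - z^2 + 2*x

The degree is 3 — no degree-2 surface has this shape.
Checking where it meets the axes: one y-axis crossing is at y = 0; it meets the z-axis at z = 0 (among the integer gridlines); it crosses the x-axis at the gridline x = 0.
The integer polynomial consistent with all of this is the stated p.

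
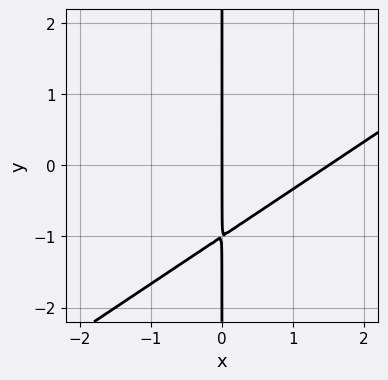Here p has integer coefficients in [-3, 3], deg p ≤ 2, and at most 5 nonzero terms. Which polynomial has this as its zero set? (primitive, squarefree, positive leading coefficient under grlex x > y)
2*x^2 - 3*x*y - 3*x

(a) deg p = 2. A generic line meets the curve in up to 2 points.
(b) From the visible intercepts: the visible y-axis segment lies entirely on the curve; it meets the x-axis at x = 0 (among the integer gridlines).
(c) Solving for integer coefficients yields p as stated.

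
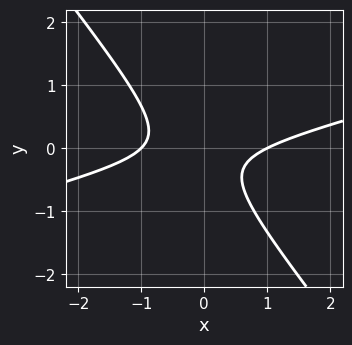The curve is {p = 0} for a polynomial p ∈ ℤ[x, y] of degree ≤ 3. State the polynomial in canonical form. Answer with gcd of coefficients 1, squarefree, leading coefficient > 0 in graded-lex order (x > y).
1. The degree is 2 — the shape is more complex than any degree-1 curve.
2. Observable constraints: it misses every integer gridline on the y-axis; the x-axis gridline crossings are at x ∈ {-1, 1}.
3. Matching integer coefficients to the picture gives p.

x^2 - 3*x*y - 3*y^2 - y - 1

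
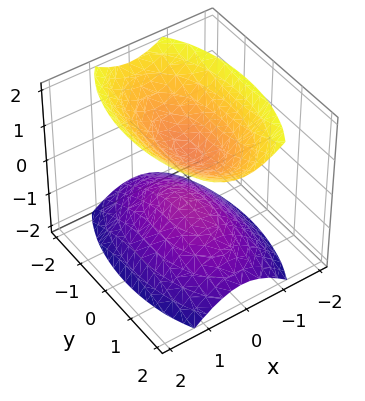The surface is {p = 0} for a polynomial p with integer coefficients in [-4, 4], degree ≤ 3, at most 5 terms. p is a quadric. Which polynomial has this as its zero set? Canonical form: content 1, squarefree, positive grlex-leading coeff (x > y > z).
3*x^2 + y^2 - 2*z^2 + 1

(a) There are 2 components.
(b) The degree is 2 — two separate bowl-shaped sheets opening away from each other; a quadric.
(c) Symmetries: mirror symmetry x ↦ −x ⇒ only even powers of x; mirror symmetry y ↦ −y ⇒ only even powers of y; mirror symmetry z ↦ −z ⇒ only even powers of z.
(d) Reading off the gridlines: it misses every integer gridline on the x-axis; no y-intercept at any integer in the box.
(e) These observations pin down the coefficients.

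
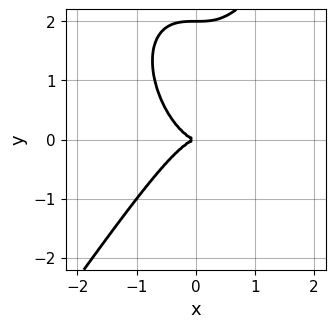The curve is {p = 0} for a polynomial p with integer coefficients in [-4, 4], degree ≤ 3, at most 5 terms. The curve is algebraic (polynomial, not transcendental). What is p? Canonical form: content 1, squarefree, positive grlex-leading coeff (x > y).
1. The degree is 3 — no degree-2 curve has this shape.
2. Against the integer gridlines: one x-axis crossing is at x = 0; among the integer gridlines, it crosses the y-axis at y ∈ {0, 2}.
3. Matching integer coefficients to the picture gives p.

3*x^3 - y^3 + 2*y^2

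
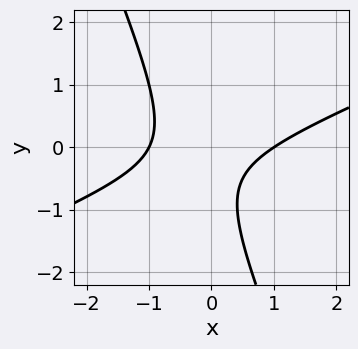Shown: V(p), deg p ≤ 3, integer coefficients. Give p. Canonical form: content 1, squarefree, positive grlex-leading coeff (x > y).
x^2 - 2*x*y - y^2 - y - 1

The degree is 2 — no degree-1 curve has this shape.
Against the integer gridlines: the curve avoids every integer y-axis point in the box; the x-axis gridline crossings are at x ∈ {-1, 1}.
Fitting integer coefficients to these (and the overall shape) gives p.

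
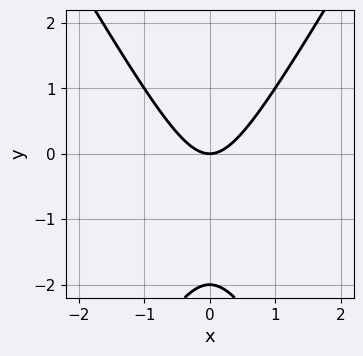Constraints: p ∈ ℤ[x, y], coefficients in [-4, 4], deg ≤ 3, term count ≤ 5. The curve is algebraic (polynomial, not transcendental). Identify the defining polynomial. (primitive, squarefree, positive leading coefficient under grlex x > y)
(a) The degree is 2 — no degree-1 curve has this shape.
(b) Symmetries: it's symmetric under x → −x, forcing even powers of x.
(c) From the axis intercepts and sections: among the integer gridlines, it crosses the y-axis at y ∈ {-2, 0}; one x-axis crossing is at x = 0.
(d) Fitting integer coefficients to these (and the overall shape) gives p.

3*x^2 - y^2 - 2*y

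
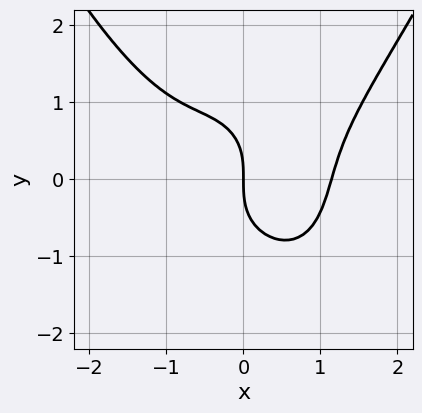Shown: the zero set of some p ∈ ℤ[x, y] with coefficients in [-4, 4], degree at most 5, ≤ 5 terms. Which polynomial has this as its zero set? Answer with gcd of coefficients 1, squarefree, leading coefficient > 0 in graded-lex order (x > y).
2*x^4 - 2*x^2*y - 2*y^3 - 3*x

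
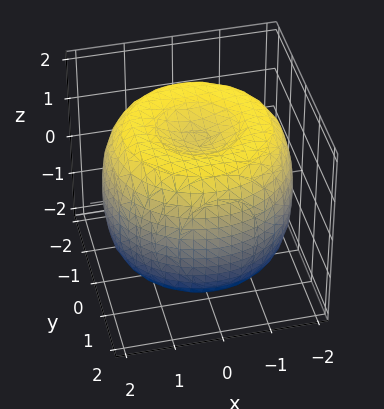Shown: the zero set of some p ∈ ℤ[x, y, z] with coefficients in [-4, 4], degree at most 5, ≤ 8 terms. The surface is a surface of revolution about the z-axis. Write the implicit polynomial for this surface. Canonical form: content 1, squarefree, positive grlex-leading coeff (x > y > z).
x^4 + 2*x^2*y^2 + y^4 - 3*x^2 - 3*y^2 + 2*z^2 - 3

Degree: no degree-3 surface has this shape, so deg p = 4.
Symmetries: rotational symmetry about the z-axis ⇒ p depends on x, y only through x² + y².
From the axis intercepts and sections: a circular section at z = -1 has radius between 1 and 2.
Together with the visible shape, these determine p as stated.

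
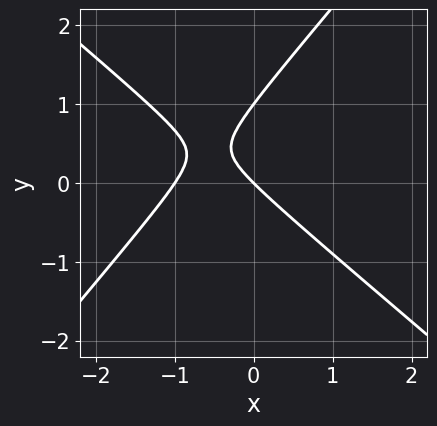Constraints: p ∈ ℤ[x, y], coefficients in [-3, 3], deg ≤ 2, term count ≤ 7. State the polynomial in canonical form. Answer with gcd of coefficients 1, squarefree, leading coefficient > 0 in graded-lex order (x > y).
deg p = 2. A generic line meets the curve in up to 2 points.
From the visible intercepts: among the integer gridlines, it crosses the x-axis at x ∈ {-1, 0}; among the integer gridlines, it crosses the y-axis at y ∈ {0, 1}.
Putting this together gives p.

3*x^2 + x*y - 3*y^2 + 3*x + 3*y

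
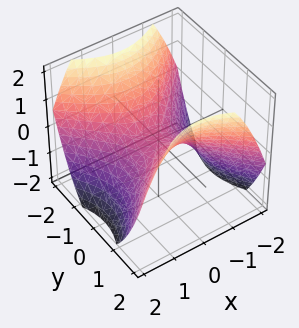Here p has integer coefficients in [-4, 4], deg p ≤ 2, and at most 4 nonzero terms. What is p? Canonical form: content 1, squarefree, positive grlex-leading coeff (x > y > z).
Degree: a hyperbolic paraboloid; a quadric, so deg p = 2.
Symmetries: the x ↦ −x reflection is a symmetry, so x appears only in even powers; the y ↦ −y reflection is a symmetry, so y appears only in even powers.
Against the integer gridlines: one z-axis crossing is at z = 0; one y-axis crossing is at y = 0; it meets the x-axis at x = 0 (among the integer gridlines).
Putting this together gives p.

2*x^2 - 2*y^2 + 3*z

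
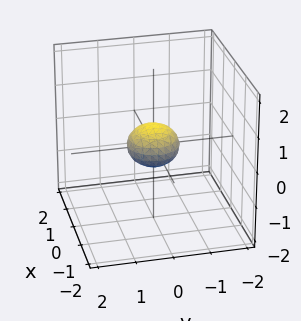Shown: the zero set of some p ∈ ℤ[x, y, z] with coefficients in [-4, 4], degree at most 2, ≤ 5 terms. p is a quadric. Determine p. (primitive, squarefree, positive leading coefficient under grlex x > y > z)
2*x^2 + 2*y^2 + 3*z^2 - 1

1. deg p = 2. A closed, bounded, convex surface; a quadric.
2. Symmetries: it's symmetric under z → −z, forcing even powers of z; rotational symmetry about the z-axis ⇒ p depends on x, y only through x² + y².
3. From the axis intercepts and sections: a circular section at z = 0 has radius between 0 and 1.
4. Together with the visible shape, these determine p as stated.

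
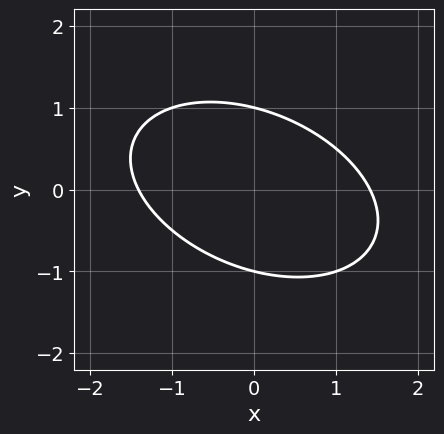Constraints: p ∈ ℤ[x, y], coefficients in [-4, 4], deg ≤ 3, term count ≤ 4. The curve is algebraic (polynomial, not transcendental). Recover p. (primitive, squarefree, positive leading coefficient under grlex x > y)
x^2 + x*y + 2*y^2 - 2

1. deg p = 2. The shape is more complex than any degree-1 curve.
2. Observable constraints: the y-axis gridline crossings are at y ∈ {-1, 1}.
3. Matching integer coefficients to the picture gives p.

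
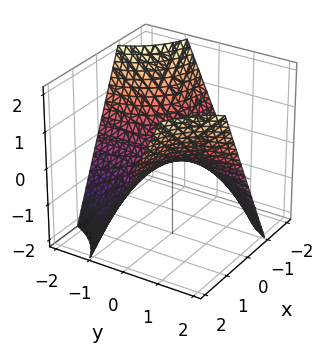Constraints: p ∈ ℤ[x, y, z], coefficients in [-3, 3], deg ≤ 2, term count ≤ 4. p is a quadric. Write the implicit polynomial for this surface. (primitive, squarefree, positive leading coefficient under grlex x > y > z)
(a) The degree is 2 — a saddle surface; a quadric.
(b) Reading off the gridlines: every point of the x-axis in the box is on the surface; the visible y-axis segment lies entirely on the surface.
(c) The integer polynomial consistent with all of this is the stated p.

x*y - z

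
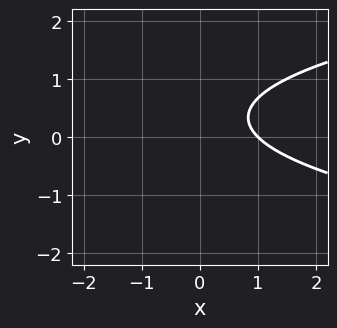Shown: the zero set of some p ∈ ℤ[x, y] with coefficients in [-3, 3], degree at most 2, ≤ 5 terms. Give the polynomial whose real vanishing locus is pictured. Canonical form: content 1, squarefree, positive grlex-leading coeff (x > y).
3*y^2 - 2*x - 2*y + 2

First, deg p = 2. The shape is more complex than any degree-1 curve.
Then, checking where it meets the axes: one x-axis crossing is at x = 1; it misses every integer gridline on the y-axis.
Finally, putting this together gives p.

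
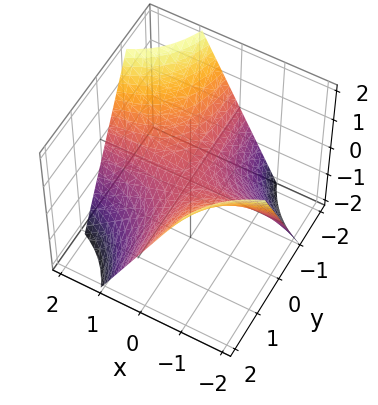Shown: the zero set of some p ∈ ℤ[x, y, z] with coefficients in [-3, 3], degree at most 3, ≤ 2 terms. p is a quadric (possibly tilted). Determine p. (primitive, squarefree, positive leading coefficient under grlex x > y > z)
x*y + z

(a) The degree is 2 — no degree-1 surface has this shape.
(b) Against the integer gridlines: the visible y-axis segment lies entirely on the surface; one z-axis crossing is at z = 0; every point of the x-axis in the box is on the surface.
(c) Fitting integer coefficients to these (and the overall shape) gives p.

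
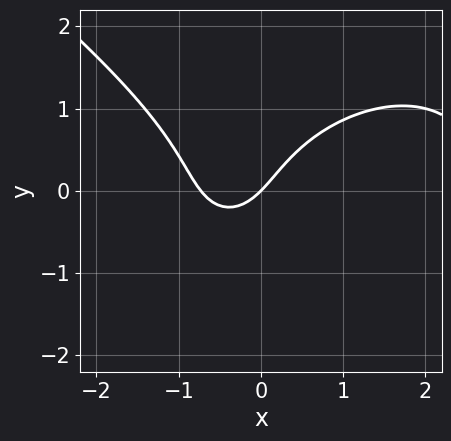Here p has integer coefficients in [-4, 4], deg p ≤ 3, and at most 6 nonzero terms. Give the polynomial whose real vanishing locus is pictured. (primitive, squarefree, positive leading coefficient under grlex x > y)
deg p = 3. A generic line meets the curve in up to 3 points.
Checking where it meets the axes: it crosses the y-axis at the gridline y = 0; it crosses the x-axis at the gridline x = 0.
Together with the visible shape, these determine p as stated.

x^3 + 2*y^3 - 2*x^2 - 2*x + 2*y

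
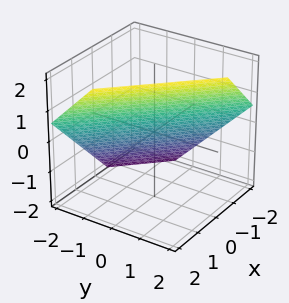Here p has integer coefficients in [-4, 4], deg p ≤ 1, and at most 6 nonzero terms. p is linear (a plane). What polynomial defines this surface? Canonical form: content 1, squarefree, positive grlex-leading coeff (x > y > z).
3*x + 3*y - 3*z + 2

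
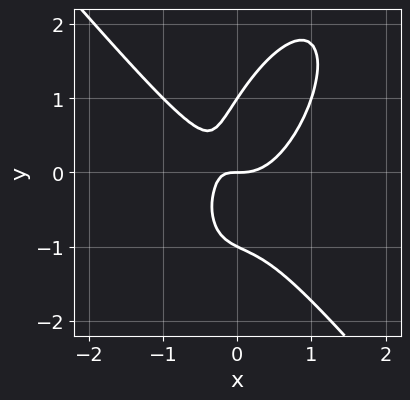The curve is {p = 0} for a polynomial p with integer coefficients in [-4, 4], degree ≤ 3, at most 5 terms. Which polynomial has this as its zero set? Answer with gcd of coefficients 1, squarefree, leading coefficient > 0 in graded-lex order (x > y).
3*x^3 - x*y^2 + y^3 - 2*x*y - y

First, deg p = 3.
Then, from the axis intercepts and sections: the y-axis gridline crossings are at y ∈ {-1, 0, 1}; it crosses the x-axis at the gridline x = 0.
Finally, together with the visible shape, these determine p as stated.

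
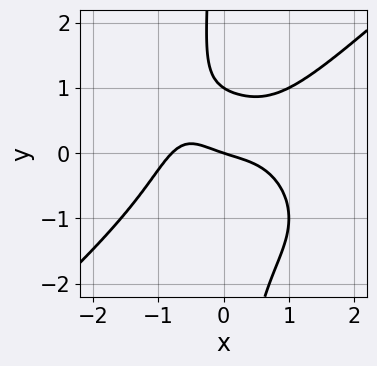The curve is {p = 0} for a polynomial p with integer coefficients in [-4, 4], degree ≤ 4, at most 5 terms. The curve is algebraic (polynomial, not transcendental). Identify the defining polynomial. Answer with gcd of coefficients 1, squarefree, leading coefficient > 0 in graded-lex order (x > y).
2*x^4 - 3*x*y^3 - 3*y^2 + x + 3*y

(a) The degree is 4 — no degree-3 curve has this shape.
(b) From the axis intercepts and sections: the y-axis gridline crossings are at y ∈ {0, 1}; one x-axis crossing is at x = 0.
(c) The integer polynomial consistent with all of this is the stated p.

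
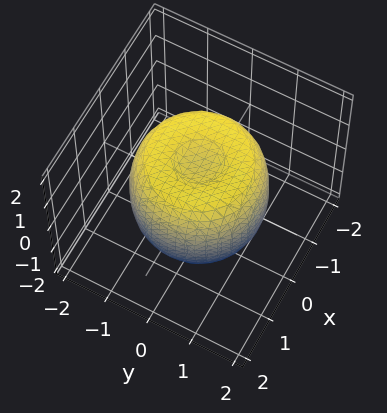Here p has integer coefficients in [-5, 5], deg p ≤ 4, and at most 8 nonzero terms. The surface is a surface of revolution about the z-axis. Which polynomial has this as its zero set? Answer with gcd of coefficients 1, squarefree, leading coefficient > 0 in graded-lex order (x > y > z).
2*x^4 + 4*x^2*y^2 + 2*y^4 - 3*x^2 - 3*y^2 + 2*z^2 - 2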